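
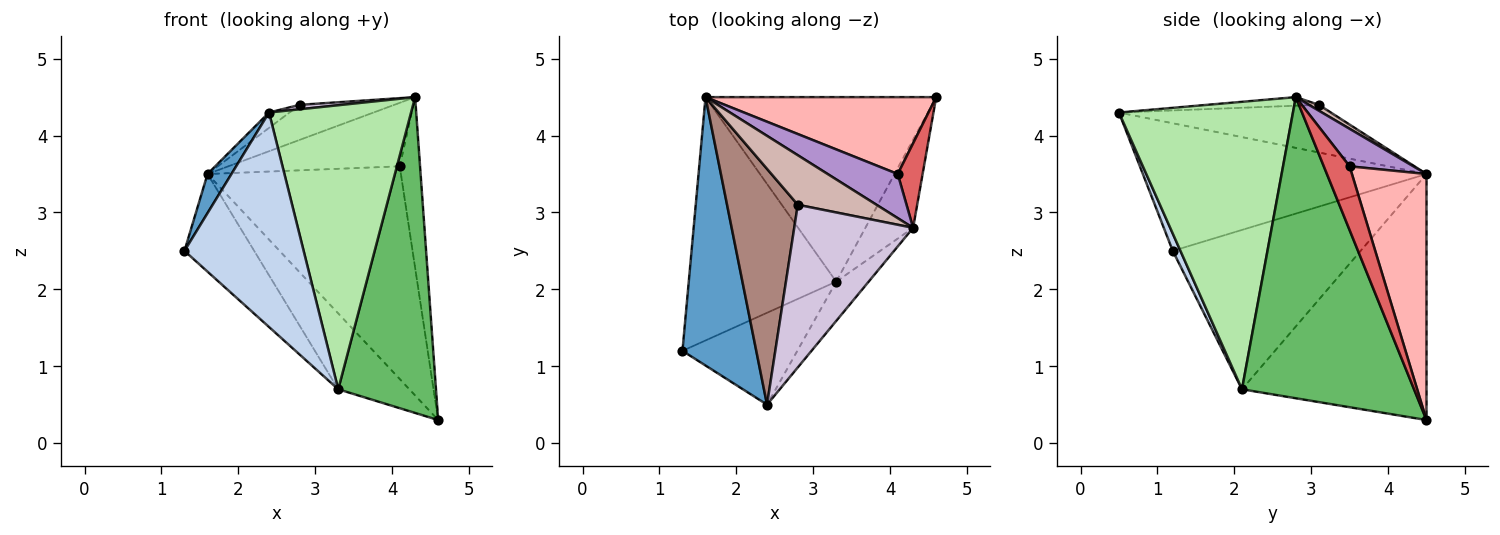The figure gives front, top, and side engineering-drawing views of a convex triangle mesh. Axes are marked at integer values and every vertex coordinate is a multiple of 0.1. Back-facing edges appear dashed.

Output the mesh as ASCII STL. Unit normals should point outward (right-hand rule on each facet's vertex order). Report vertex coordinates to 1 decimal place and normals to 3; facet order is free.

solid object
 facet normal -0.863 -0.073 0.499
  outer loop
   vertex 1.6 4.5 3.5
   vertex 1.3 1.2 2.5
   vertex 2.4 0.5 4.3
  endloop
 endfacet
 facet normal 0.059 -0.918 -0.393
  outer loop
   vertex 3.3 2.1 0.7
   vertex 2.4 0.5 4.3
   vertex 1.3 1.2 2.5
  endloop
 endfacet
 facet normal -0.708 0.263 -0.655
  outer loop
   vertex 3.3 2.1 0.7
   vertex 1.3 1.2 2.5
   vertex 1.6 4.5 3.5
  endloop
 endfacet
 facet normal -0.702 0.271 -0.658
  outer loop
   vertex 3.3 2.1 0.7
   vertex 1.6 4.5 3.5
   vertex 4.6 4.5 0.3
  endloop
 endfacet
 facet normal 0.861 -0.489 -0.137
  outer loop
   vertex 3.3 2.1 0.7
   vertex 4.6 4.5 0.3
   vertex 4.3 2.8 4.5
  endloop
 endfacet
 facet normal 0.772 -0.630 -0.087
  outer loop
   vertex 3.3 2.1 0.7
   vertex 4.3 2.8 4.5
   vertex 2.4 0.5 4.3
  endloop
 endfacet
 facet normal 0.751 0.591 0.293
  outer loop
   vertex 4.1 3.5 3.6
   vertex 4.3 2.8 4.5
   vertex 4.6 4.5 0.3
  endloop
 endfacet
 facet normal 0.341 0.884 0.320
  outer loop
   vertex 4.1 3.5 3.6
   vertex 4.6 4.5 0.3
   vertex 1.6 4.5 3.5
  endloop
 endfacet
 facet normal 0.292 0.785 0.546
  outer loop
   vertex 4.1 3.5 3.6
   vertex 1.6 4.5 3.5
   vertex 4.3 2.8 4.5
  endloop
 endfacet
 facet normal -0.072 -0.027 0.997
  outer loop
   vertex 2.8 3.1 4.4
   vertex 2.4 0.5 4.3
   vertex 4.3 2.8 4.5
  endloop
 endfacet
 facet normal -0.558 0.054 0.828
  outer loop
   vertex 2.8 3.1 4.4
   vertex 1.6 4.5 3.5
   vertex 2.4 0.5 4.3
  endloop
 endfacet
 facet normal 0.061 0.576 0.815
  outer loop
   vertex 2.8 3.1 4.4
   vertex 4.3 2.8 4.5
   vertex 1.6 4.5 3.5
  endloop
 endfacet
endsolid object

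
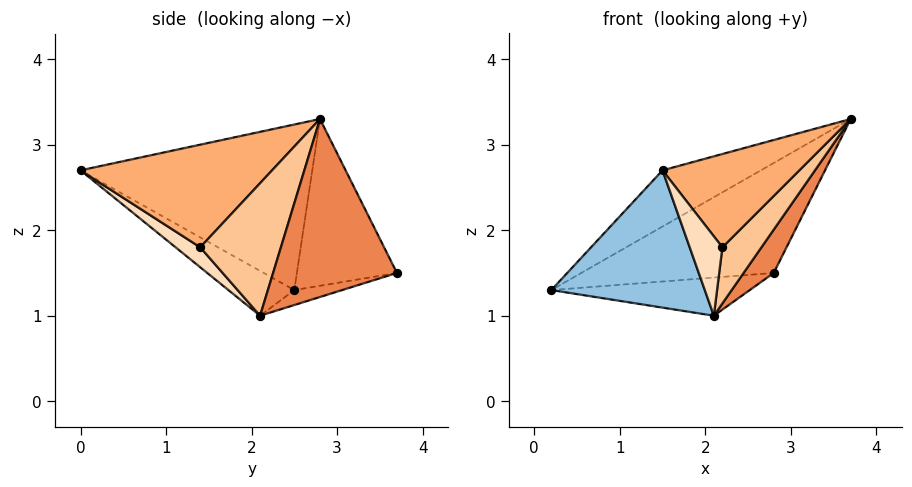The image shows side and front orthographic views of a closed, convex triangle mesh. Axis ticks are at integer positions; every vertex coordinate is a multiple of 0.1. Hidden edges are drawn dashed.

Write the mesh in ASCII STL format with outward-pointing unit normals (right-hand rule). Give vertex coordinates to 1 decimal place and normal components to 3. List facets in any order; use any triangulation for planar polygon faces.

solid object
 facet normal -0.499 0.212 0.841
  outer loop
   vertex 1.5 0.0 2.7
   vertex 3.7 2.8 3.3
   vertex 0.2 2.5 1.3
  endloop
 endfacet
 facet normal -0.244 -0.567 -0.787
  outer loop
   vertex 2.1 2.1 1.0
   vertex 1.5 0.0 2.7
   vertex 0.2 2.5 1.3
  endloop
 endfacet
 facet normal -0.383 0.736 0.559
  outer loop
   vertex 2.8 3.7 1.5
   vertex 0.2 2.5 1.3
   vertex 3.7 2.8 3.3
  endloop
 endfacet
 facet normal -0.079 0.329 -0.941
  outer loop
   vertex 2.8 3.7 1.5
   vertex 2.1 2.1 1.0
   vertex 0.2 2.5 1.3
  endloop
 endfacet
 facet normal 0.832 -0.202 -0.517
  outer loop
   vertex 2.8 3.7 1.5
   vertex 3.7 2.8 3.3
   vertex 2.1 2.1 1.0
  endloop
 endfacet
 facet normal 0.785 -0.561 -0.262
  outer loop
   vertex 2.2 1.4 1.8
   vertex 3.7 2.8 3.3
   vertex 1.5 0.0 2.7
  endloop
 endfacet
 facet normal 0.807 -0.391 -0.443
  outer loop
   vertex 2.2 1.4 1.8
   vertex 2.1 2.1 1.0
   vertex 3.7 2.8 3.3
  endloop
 endfacet
 facet normal 0.476 -0.631 -0.612
  outer loop
   vertex 2.2 1.4 1.8
   vertex 1.5 0.0 2.7
   vertex 2.1 2.1 1.0
  endloop
 endfacet
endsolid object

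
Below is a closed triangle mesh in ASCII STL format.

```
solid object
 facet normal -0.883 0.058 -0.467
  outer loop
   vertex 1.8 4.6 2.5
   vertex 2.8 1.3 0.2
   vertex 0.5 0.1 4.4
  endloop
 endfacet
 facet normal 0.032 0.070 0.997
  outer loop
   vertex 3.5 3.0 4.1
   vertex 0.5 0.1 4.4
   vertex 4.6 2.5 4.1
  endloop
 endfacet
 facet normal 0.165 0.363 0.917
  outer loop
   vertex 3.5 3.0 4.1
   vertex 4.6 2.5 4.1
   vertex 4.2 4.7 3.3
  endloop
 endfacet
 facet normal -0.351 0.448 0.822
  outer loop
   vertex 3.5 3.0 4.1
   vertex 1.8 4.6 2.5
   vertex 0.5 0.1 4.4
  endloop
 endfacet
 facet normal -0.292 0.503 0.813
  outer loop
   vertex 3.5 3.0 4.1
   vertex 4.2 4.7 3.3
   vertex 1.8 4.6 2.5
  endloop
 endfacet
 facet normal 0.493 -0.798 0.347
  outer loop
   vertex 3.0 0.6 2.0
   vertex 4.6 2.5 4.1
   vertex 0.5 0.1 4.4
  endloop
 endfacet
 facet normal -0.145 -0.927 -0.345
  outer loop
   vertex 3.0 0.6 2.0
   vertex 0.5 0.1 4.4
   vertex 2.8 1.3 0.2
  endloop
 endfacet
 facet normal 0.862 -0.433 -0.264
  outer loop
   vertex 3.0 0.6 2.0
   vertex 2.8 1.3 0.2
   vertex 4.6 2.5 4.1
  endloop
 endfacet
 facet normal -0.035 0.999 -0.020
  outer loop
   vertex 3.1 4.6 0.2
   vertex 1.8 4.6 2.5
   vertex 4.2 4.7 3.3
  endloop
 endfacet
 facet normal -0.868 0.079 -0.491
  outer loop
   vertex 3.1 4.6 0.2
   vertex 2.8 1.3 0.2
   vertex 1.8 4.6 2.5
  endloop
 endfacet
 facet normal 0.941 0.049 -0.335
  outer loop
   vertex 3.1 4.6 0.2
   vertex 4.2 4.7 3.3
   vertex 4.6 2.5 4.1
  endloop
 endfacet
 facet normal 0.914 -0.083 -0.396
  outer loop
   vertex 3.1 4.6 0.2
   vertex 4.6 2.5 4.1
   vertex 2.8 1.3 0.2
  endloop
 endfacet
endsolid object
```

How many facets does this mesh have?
12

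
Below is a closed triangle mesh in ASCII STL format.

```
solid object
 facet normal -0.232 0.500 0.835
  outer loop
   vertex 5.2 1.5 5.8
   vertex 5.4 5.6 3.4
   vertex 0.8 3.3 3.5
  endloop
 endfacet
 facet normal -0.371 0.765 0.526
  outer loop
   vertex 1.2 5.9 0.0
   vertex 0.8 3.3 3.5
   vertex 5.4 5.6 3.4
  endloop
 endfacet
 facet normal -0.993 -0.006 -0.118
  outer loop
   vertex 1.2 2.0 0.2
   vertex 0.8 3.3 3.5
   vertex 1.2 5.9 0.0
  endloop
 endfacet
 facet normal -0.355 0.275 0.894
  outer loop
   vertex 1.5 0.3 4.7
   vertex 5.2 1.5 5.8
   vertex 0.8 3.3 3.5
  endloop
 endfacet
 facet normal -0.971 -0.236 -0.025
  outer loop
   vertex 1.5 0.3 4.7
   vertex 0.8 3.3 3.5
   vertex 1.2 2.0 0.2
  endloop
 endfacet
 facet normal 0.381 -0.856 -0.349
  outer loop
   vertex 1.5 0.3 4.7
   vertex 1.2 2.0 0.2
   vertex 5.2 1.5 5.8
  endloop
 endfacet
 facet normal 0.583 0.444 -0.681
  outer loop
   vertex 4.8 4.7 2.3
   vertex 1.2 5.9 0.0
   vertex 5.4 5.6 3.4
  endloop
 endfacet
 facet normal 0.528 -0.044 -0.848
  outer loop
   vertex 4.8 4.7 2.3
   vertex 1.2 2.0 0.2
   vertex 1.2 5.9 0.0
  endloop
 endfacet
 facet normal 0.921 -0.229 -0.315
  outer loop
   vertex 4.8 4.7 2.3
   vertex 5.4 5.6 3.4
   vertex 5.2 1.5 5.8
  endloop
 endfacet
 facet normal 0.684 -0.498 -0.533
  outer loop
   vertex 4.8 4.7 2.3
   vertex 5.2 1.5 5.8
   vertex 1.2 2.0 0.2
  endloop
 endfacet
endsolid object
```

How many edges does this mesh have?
15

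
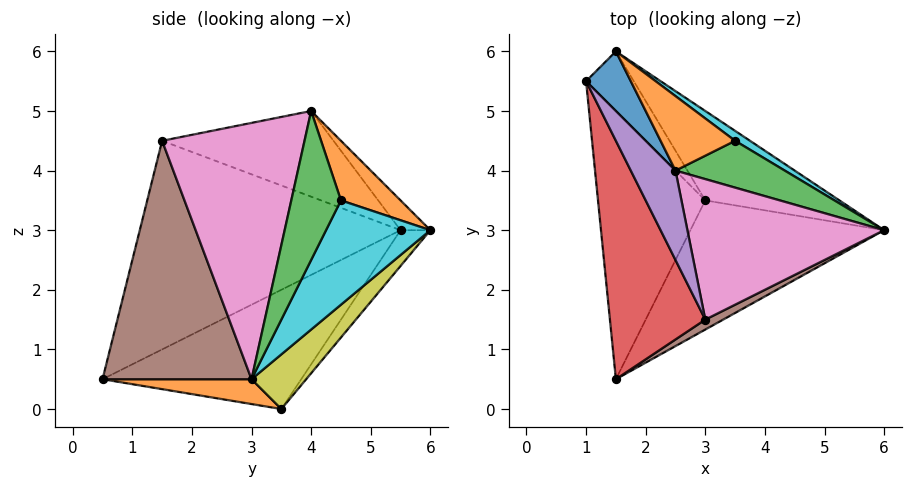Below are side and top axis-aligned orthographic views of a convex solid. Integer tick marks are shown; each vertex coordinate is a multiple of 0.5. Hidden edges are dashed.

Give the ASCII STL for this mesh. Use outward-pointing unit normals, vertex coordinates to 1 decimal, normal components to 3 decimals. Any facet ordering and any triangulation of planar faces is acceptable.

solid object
 facet normal -0.719 0.252 -0.647
  outer loop
   vertex 3.0 3.5 0.0
   vertex 1.5 0.5 0.5
   vertex 1.0 5.5 3.0
  endloop
 endfacet
 facet normal 0.124 -0.223 -0.967
  outer loop
   vertex 3.0 3.5 0.0
   vertex 6.0 3.0 0.5
   vertex 1.5 0.5 0.5
  endloop
 endfacet
 facet normal 0.796 0.159 0.584
  outer loop
   vertex 3.5 4.5 3.5
   vertex 2.5 4.0 5.0
   vertex 6.0 3.0 0.5
  endloop
 endfacet
 facet normal -0.871 -0.286 0.398
  outer loop
   vertex 3.0 1.5 4.5
   vertex 1.0 5.5 3.0
   vertex 1.5 0.5 0.5
  endloop
 endfacet
 facet normal -0.856 -0.261 0.447
  outer loop
   vertex 3.0 1.5 4.5
   vertex 2.5 4.0 5.0
   vertex 1.0 5.5 3.0
  endloop
 endfacet
 facet normal 0.485 -0.874 0.036
  outer loop
   vertex 3.0 1.5 4.5
   vertex 1.5 0.5 0.5
   vertex 6.0 3.0 0.5
  endloop
 endfacet
 facet normal 0.793 0.037 0.608
  outer loop
   vertex 3.0 1.5 4.5
   vertex 6.0 3.0 0.5
   vertex 2.5 4.0 5.0
  endloop
 endfacet
 facet normal -0.514 0.514 -0.686
  outer loop
   vertex 1.5 6.0 3.0
   vertex 3.0 3.5 0.0
   vertex 1.0 5.5 3.0
  endloop
 endfacet
 facet normal 0.226 0.801 -0.554
  outer loop
   vertex 1.5 6.0 3.0
   vertex 6.0 3.0 0.5
   vertex 3.0 3.5 0.0
  endloop
 endfacet
 facet normal 0.584 0.807 0.083
  outer loop
   vertex 1.5 6.0 3.0
   vertex 3.5 4.5 3.5
   vertex 6.0 3.0 0.5
  endloop
 endfacet
 facet normal -0.485 0.485 0.728
  outer loop
   vertex 1.5 6.0 3.0
   vertex 1.0 5.5 3.0
   vertex 2.5 4.0 5.0
  endloop
 endfacet
 facet normal 0.422 0.738 0.527
  outer loop
   vertex 1.5 6.0 3.0
   vertex 2.5 4.0 5.0
   vertex 3.5 4.5 3.5
  endloop
 endfacet
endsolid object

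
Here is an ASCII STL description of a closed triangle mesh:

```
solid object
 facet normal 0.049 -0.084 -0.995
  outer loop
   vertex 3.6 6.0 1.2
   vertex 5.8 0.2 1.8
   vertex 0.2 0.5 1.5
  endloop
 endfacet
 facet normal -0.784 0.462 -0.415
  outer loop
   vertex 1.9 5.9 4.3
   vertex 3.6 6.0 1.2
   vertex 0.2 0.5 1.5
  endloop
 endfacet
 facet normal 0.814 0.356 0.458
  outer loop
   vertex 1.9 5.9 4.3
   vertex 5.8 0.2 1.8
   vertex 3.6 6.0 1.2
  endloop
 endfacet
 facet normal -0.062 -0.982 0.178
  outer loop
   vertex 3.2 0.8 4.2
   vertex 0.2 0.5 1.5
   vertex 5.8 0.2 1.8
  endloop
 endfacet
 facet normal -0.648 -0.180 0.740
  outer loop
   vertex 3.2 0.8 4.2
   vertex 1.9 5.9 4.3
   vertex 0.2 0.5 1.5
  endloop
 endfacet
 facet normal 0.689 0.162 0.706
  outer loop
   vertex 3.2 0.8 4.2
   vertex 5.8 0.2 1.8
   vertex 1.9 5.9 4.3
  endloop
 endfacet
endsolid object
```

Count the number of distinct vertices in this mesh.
5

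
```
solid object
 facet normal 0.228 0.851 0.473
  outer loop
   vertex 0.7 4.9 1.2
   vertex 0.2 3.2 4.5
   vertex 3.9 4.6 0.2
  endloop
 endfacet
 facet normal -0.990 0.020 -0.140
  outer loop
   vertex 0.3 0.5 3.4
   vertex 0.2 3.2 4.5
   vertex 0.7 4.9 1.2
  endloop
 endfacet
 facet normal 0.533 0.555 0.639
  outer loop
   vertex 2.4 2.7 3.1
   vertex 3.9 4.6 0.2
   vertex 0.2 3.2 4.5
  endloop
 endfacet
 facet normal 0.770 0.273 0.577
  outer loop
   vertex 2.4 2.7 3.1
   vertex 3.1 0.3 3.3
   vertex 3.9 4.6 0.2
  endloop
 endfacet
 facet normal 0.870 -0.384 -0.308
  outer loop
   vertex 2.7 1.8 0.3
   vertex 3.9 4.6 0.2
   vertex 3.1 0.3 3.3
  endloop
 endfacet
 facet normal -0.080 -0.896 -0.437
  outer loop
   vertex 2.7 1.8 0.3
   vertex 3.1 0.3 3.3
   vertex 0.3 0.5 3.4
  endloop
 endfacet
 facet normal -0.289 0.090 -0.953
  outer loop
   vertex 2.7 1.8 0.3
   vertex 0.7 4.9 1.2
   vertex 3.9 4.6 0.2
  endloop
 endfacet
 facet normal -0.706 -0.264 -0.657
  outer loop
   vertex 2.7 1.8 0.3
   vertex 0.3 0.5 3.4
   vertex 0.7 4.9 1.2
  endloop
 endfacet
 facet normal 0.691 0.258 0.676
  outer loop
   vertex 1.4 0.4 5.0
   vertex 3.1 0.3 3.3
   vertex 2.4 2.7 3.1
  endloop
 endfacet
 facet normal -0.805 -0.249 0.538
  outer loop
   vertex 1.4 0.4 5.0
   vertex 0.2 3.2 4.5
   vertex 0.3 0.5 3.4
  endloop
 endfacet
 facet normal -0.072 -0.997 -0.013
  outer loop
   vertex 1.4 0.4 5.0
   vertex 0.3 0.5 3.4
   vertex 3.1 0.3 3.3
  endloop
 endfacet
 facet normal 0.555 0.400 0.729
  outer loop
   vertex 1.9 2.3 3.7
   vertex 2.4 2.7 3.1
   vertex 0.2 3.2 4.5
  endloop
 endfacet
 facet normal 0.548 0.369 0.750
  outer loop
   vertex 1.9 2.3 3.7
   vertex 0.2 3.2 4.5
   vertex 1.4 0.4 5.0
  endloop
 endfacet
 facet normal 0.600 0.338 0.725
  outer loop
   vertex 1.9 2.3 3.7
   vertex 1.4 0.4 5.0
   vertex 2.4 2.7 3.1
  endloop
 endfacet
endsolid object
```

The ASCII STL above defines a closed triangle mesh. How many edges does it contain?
21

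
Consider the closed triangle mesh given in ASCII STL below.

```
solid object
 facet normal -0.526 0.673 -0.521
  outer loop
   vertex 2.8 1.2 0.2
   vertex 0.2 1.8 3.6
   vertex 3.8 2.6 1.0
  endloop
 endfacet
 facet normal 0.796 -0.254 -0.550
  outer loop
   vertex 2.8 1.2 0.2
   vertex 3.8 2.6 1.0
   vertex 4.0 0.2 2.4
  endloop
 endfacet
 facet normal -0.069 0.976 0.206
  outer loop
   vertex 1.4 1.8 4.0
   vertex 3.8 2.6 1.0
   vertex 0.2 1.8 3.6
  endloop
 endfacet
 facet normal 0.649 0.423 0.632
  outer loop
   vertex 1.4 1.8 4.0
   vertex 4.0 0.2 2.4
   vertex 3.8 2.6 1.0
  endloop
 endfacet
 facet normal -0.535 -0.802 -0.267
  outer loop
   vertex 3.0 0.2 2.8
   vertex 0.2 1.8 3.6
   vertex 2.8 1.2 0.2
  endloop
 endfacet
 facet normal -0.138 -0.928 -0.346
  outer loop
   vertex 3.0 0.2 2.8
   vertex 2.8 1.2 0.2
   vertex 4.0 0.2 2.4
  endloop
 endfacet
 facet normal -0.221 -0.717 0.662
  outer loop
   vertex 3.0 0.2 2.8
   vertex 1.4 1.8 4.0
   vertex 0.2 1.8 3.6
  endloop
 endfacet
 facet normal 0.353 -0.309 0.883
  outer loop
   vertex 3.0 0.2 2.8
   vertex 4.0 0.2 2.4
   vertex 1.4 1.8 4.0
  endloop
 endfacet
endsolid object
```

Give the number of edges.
12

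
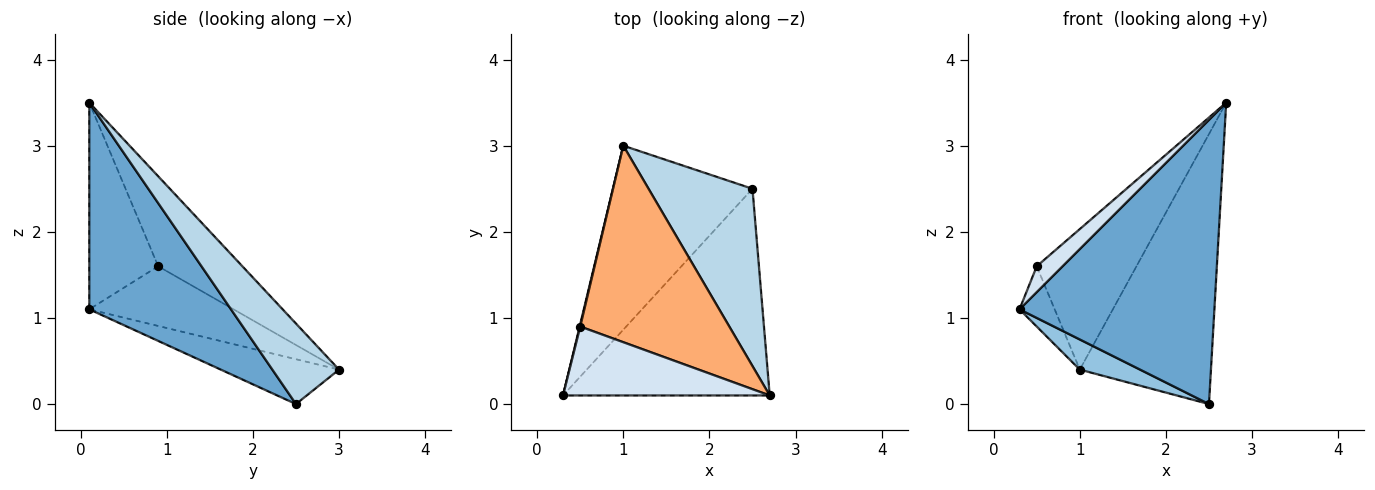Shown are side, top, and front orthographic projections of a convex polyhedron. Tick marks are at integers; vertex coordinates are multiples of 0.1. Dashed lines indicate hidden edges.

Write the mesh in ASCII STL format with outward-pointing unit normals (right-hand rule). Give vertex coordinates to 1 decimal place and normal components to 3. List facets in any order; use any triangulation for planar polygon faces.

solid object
 facet normal 0.507 -0.697 -0.507
  outer loop
   vertex 2.5 2.5 0.0
   vertex 2.7 0.1 3.5
   vertex 0.3 0.1 1.1
  endloop
 endfacet
 facet normal -0.302 -0.154 -0.941
  outer loop
   vertex 2.5 2.5 0.0
   vertex 0.3 0.1 1.1
   vertex 1.0 3.0 0.4
  endloop
 endfacet
 facet normal 0.391 0.769 0.505
  outer loop
   vertex 2.5 2.5 0.0
   vertex 1.0 3.0 0.4
   vertex 2.7 0.1 3.5
  endloop
 endfacet
 facet normal -0.683 -0.256 0.683
  outer loop
   vertex 0.5 0.9 1.6
   vertex 0.3 0.1 1.1
   vertex 2.7 0.1 3.5
  endloop
 endfacet
 facet normal -0.972 0.237 0.010
  outer loop
   vertex 0.5 0.9 1.6
   vertex 1.0 3.0 0.4
   vertex 0.3 0.1 1.1
  endloop
 endfacet
 facet normal -0.441 0.522 0.730
  outer loop
   vertex 0.5 0.9 1.6
   vertex 2.7 0.1 3.5
   vertex 1.0 3.0 0.4
  endloop
 endfacet
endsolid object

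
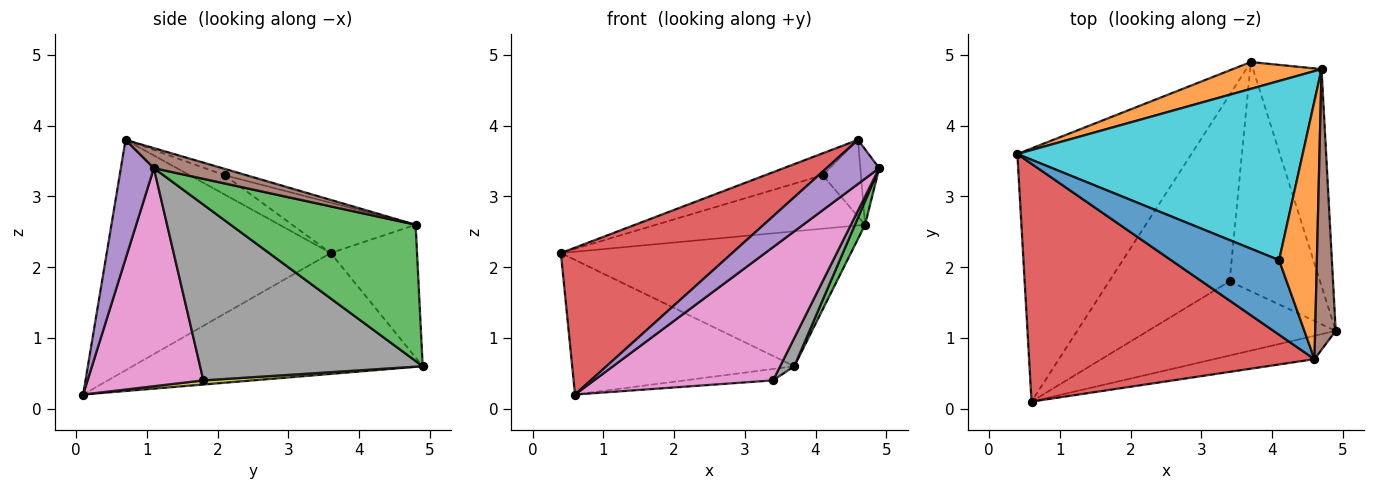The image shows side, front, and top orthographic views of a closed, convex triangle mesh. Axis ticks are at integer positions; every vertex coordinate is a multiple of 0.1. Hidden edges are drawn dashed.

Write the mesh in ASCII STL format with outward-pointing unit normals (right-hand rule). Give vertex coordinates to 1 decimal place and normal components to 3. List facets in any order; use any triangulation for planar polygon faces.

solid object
 facet normal -0.523 0.400 -0.753
  outer loop
   vertex 3.7 4.9 0.6
   vertex 0.6 0.1 0.2
   vertex 0.4 3.6 2.2
  endloop
 endfacet
 facet normal -0.280 0.942 0.187
  outer loop
   vertex 4.7 4.8 2.6
   vertex 3.7 4.9 0.6
   vertex 0.4 3.6 2.2
  endloop
 endfacet
 facet normal 0.892 -0.049 -0.449
  outer loop
   vertex 4.7 4.8 2.6
   vertex 4.9 1.1 3.4
   vertex 3.7 4.9 0.6
  endloop
 endfacet
 facet normal -0.566 -0.433 0.701
  outer loop
   vertex 4.6 0.7 3.8
   vertex 0.4 3.6 2.2
   vertex 0.6 0.1 0.2
  endloop
 endfacet
 facet normal 0.485 -0.773 -0.410
  outer loop
   vertex 4.6 0.7 3.8
   vertex 0.6 0.1 0.2
   vertex 4.9 1.1 3.4
  endloop
 endfacet
 facet normal 0.685 0.189 0.703
  outer loop
   vertex 4.6 0.7 3.8
   vertex 4.9 1.1 3.4
   vertex 4.7 4.8 2.6
  endloop
 endfacet
 facet normal 0.492 -0.761 -0.424
  outer loop
   vertex 3.4 1.8 0.4
   vertex 4.9 1.1 3.4
   vertex 0.6 0.1 0.2
  endloop
 endfacet
 facet normal 0.888 -0.056 -0.457
  outer loop
   vertex 3.4 1.8 0.4
   vertex 3.7 4.9 0.6
   vertex 4.9 1.1 3.4
  endloop
 endfacet
 facet normal 0.034 0.061 -0.998
  outer loop
   vertex 3.4 1.8 0.4
   vertex 0.6 0.1 0.2
   vertex 3.7 4.9 0.6
  endloop
 endfacet
 facet normal -0.167 0.282 0.945
  outer loop
   vertex 4.1 2.1 3.3
   vertex 4.7 4.8 2.6
   vertex 0.4 3.6 2.2
  endloop
 endfacet
 facet normal -0.169 0.278 0.946
  outer loop
   vertex 4.1 2.1 3.3
   vertex 0.4 3.6 2.2
   vertex 4.6 0.7 3.8
  endloop
 endfacet
 facet normal -0.160 0.281 0.946
  outer loop
   vertex 4.1 2.1 3.3
   vertex 4.6 0.7 3.8
   vertex 4.7 4.8 2.6
  endloop
 endfacet
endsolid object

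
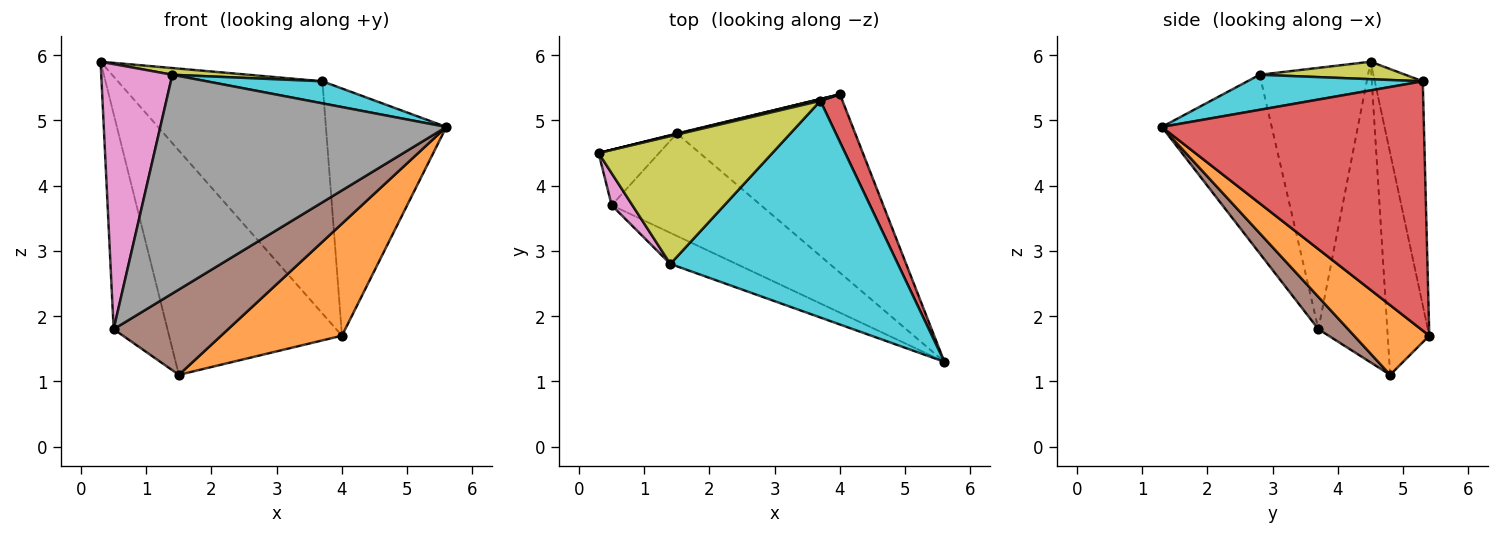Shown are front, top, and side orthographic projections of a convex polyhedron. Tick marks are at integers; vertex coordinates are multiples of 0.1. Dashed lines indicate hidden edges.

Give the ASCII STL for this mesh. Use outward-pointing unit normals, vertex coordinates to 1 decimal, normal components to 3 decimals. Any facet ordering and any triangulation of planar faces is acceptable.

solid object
 facet normal -0.234 0.972 0.002
  outer loop
   vertex 1.5 4.8 1.1
   vertex 0.3 4.5 5.9
   vertex 4.0 5.4 1.7
  endloop
 endfacet
 facet normal 0.314 -0.505 -0.804
  outer loop
   vertex 1.5 4.8 1.1
   vertex 4.0 5.4 1.7
   vertex 5.6 1.3 4.9
  endloop
 endfacet
 facet normal -0.228 0.974 0.007
  outer loop
   vertex 3.7 5.3 5.6
   vertex 4.0 5.4 1.7
   vertex 0.3 4.5 5.9
  endloop
 endfacet
 facet normal 0.906 0.416 0.080
  outer loop
   vertex 3.7 5.3 5.6
   vertex 5.6 1.3 4.9
   vertex 4.0 5.4 1.7
  endloop
 endfacet
 facet normal -0.778 0.608 -0.157
  outer loop
   vertex 0.5 3.7 1.8
   vertex 0.3 4.5 5.9
   vertex 1.5 4.8 1.1
  endloop
 endfacet
 facet normal 0.164 -0.631 -0.758
  outer loop
   vertex 0.5 3.7 1.8
   vertex 1.5 4.8 1.1
   vertex 5.6 1.3 4.9
  endloop
 endfacet
 facet normal -0.834 -0.548 0.066
  outer loop
   vertex 1.4 2.8 5.7
   vertex 0.3 4.5 5.9
   vertex 0.5 3.7 1.8
  endloop
 endfacet
 facet normal -0.356 -0.925 -0.131
  outer loop
   vertex 1.4 2.8 5.7
   vertex 0.5 3.7 1.8
   vertex 5.6 1.3 4.9
  endloop
 endfacet
 facet normal 0.100 -0.052 0.994
  outer loop
   vertex 1.4 2.8 5.7
   vertex 3.7 5.3 5.6
   vertex 0.3 4.5 5.9
  endloop
 endfacet
 facet normal 0.152 -0.100 0.983
  outer loop
   vertex 1.4 2.8 5.7
   vertex 5.6 1.3 4.9
   vertex 3.7 5.3 5.6
  endloop
 endfacet
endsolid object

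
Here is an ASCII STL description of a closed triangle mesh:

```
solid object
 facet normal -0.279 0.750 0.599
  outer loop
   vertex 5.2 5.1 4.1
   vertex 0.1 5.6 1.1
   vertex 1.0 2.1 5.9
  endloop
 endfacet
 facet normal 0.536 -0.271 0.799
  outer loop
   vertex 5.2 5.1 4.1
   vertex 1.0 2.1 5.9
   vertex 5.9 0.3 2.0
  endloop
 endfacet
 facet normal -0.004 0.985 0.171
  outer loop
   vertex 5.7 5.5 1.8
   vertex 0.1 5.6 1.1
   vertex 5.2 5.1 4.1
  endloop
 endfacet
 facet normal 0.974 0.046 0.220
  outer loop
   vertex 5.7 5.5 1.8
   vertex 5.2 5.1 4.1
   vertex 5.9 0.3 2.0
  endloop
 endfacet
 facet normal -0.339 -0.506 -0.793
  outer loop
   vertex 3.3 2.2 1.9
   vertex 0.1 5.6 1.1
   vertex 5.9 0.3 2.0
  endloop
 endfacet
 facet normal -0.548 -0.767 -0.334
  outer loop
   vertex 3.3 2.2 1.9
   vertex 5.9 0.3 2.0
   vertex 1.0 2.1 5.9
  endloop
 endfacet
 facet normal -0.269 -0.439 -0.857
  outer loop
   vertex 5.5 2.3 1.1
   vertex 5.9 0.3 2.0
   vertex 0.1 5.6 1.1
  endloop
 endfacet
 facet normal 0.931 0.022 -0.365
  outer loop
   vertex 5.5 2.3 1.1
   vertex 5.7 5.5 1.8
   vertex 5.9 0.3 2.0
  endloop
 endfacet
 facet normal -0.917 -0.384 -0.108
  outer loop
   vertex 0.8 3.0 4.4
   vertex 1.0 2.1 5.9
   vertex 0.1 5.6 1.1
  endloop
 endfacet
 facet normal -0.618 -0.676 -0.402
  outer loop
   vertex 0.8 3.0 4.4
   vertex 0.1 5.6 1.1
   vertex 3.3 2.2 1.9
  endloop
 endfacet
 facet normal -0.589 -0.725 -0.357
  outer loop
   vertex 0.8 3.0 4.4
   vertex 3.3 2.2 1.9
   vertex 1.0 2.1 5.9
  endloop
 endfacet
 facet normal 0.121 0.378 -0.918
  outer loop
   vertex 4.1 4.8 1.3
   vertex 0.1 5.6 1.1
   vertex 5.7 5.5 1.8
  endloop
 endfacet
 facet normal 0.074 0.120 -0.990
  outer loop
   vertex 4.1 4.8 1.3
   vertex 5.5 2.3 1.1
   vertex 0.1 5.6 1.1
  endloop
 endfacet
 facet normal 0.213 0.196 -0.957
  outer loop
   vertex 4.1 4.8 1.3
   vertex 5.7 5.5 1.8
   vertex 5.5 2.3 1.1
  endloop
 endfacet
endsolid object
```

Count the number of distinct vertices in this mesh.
9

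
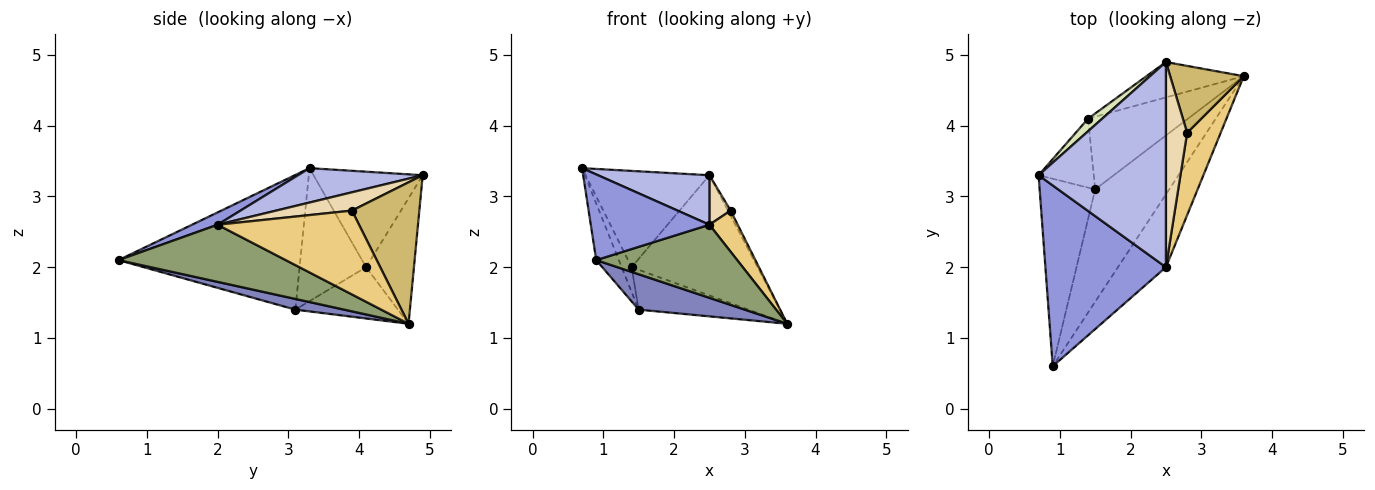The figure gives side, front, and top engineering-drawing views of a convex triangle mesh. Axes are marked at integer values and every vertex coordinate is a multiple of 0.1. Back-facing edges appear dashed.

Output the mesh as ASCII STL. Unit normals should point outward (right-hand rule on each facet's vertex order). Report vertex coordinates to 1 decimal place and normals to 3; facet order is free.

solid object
 facet normal -0.918 0.114 -0.379
  outer loop
   vertex 1.5 3.1 1.4
   vertex 0.9 0.6 2.1
   vertex 0.7 3.3 3.4
  endloop
 endfacet
 facet normal 0.137 -0.297 -0.945
  outer loop
   vertex 1.5 3.1 1.4
   vertex 3.6 4.7 1.2
   vertex 0.9 0.6 2.1
  endloop
 endfacet
 facet normal 0.092 -0.426 0.900
  outer loop
   vertex 2.5 2.0 2.6
   vertex 0.7 3.3 3.4
   vertex 0.9 0.6 2.1
  endloop
 endfacet
 facet normal 0.254 -0.227 0.940
  outer loop
   vertex 2.5 2.0 2.6
   vertex 2.5 4.9 3.3
   vertex 0.7 3.3 3.4
  endloop
 endfacet
 facet normal 0.643 -0.542 -0.540
  outer loop
   vertex 2.5 2.0 2.6
   vertex 0.9 0.6 2.1
   vertex 3.6 4.7 1.2
  endloop
 endfacet
 facet normal -0.342 0.901 -0.265
  outer loop
   vertex 1.4 4.1 2.0
   vertex 2.5 4.9 3.3
   vertex 3.6 4.7 1.2
  endloop
 endfacet
 facet normal -0.410 0.439 -0.799
  outer loop
   vertex 1.4 4.1 2.0
   vertex 3.6 4.7 1.2
   vertex 1.5 3.1 1.4
  endloop
 endfacet
 facet normal -0.658 0.747 0.098
  outer loop
   vertex 1.4 4.1 2.0
   vertex 0.7 3.3 3.4
   vertex 2.5 4.9 3.3
  endloop
 endfacet
 facet normal -0.915 0.136 -0.380
  outer loop
   vertex 1.4 4.1 2.0
   vertex 1.5 3.1 1.4
   vertex 0.7 3.3 3.4
  endloop
 endfacet
 facet normal 0.887 0.035 0.461
  outer loop
   vertex 2.8 3.9 2.8
   vertex 3.6 4.7 1.2
   vertex 2.5 4.9 3.3
  endloop
 endfacet
 facet normal 0.913 -0.183 0.365
  outer loop
   vertex 2.8 3.9 2.8
   vertex 2.5 2.0 2.6
   vertex 3.6 4.7 1.2
  endloop
 endfacet
 facet normal 0.642 -0.180 0.745
  outer loop
   vertex 2.8 3.9 2.8
   vertex 2.5 4.9 3.3
   vertex 2.5 2.0 2.6
  endloop
 endfacet
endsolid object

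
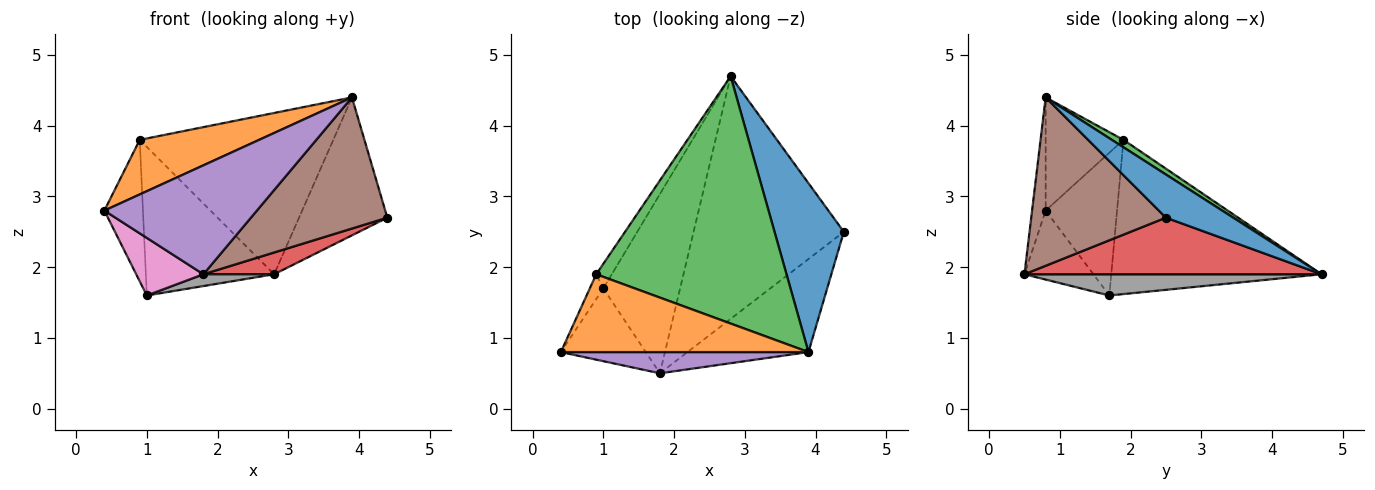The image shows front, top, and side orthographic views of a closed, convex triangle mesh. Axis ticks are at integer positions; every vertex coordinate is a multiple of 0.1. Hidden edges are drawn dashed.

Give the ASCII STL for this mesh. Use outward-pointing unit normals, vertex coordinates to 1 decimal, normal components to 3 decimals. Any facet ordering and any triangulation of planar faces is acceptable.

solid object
 facet normal 0.435 0.570 0.698
  outer loop
   vertex 3.9 0.8 4.4
   vertex 4.4 2.5 2.7
   vertex 2.8 4.7 1.9
  endloop
 endfacet
 facet normal -0.351 -0.538 0.767
  outer loop
   vertex 0.9 1.9 3.8
   vertex 0.4 0.8 2.8
   vertex 3.9 0.8 4.4
  endloop
 endfacet
 facet normal 0.033 0.546 0.837
  outer loop
   vertex 0.9 1.9 3.8
   vertex 3.9 0.8 4.4
   vertex 2.8 4.7 1.9
  endloop
 endfacet
 facet normal 0.351 -0.084 -0.933
  outer loop
   vertex 1.8 0.5 1.9
   vertex 2.8 4.7 1.9
   vertex 4.4 2.5 2.7
  endloop
 endfacet
 facet normal -0.087 -0.978 0.190
  outer loop
   vertex 1.8 0.5 1.9
   vertex 3.9 0.8 4.4
   vertex 0.4 0.8 2.8
  endloop
 endfacet
 facet normal 0.627 -0.635 -0.451
  outer loop
   vertex 1.8 0.5 1.9
   vertex 4.4 2.5 2.7
   vertex 3.9 0.8 4.4
  endloop
 endfacet
 facet normal -0.537 -0.524 -0.661
  outer loop
   vertex 1.0 1.7 1.6
   vertex 1.8 0.5 1.9
   vertex 0.4 0.8 2.8
  endloop
 endfacet
 facet normal 0.266 -0.063 -0.962
  outer loop
   vertex 1.0 1.7 1.6
   vertex 2.8 4.7 1.9
   vertex 1.8 0.5 1.9
  endloop
 endfacet
 facet normal -0.877 0.474 -0.083
  outer loop
   vertex 1.0 1.7 1.6
   vertex 0.4 0.8 2.8
   vertex 0.9 1.9 3.8
  endloop
 endfacet
 facet normal -0.851 0.519 -0.086
  outer loop
   vertex 1.0 1.7 1.6
   vertex 0.9 1.9 3.8
   vertex 2.8 4.7 1.9
  endloop
 endfacet
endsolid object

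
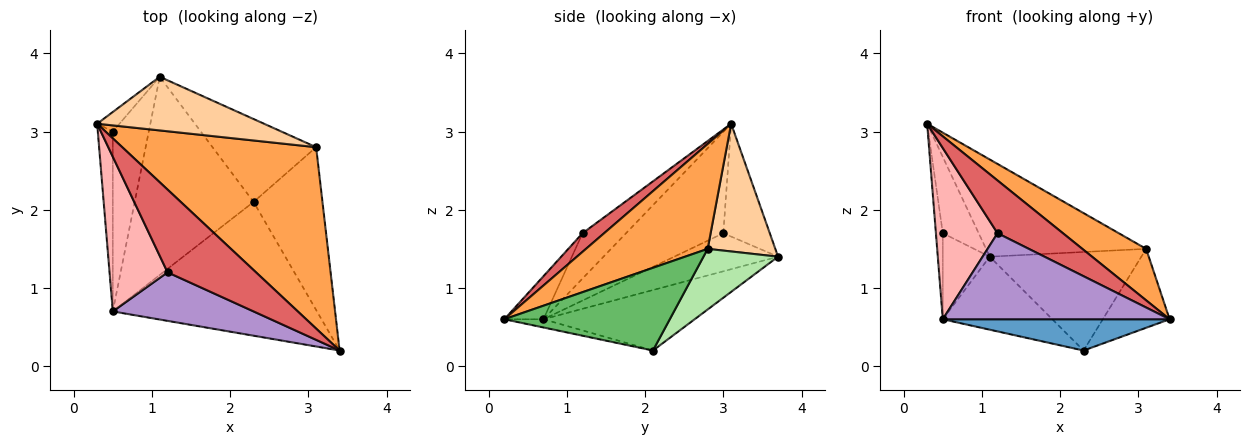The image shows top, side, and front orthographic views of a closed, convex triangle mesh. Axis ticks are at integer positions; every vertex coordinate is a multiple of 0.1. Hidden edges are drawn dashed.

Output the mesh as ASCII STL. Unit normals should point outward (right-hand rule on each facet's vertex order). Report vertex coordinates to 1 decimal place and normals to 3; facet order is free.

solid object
 facet normal -0.039 -0.228 -0.973
  outer loop
   vertex 0.5 0.7 0.6
   vertex 2.3 2.1 0.2
   vertex 3.4 0.2 0.6
  endloop
 endfacet
 facet normal -0.431 0.312 -0.847
  outer loop
   vertex 0.5 0.7 0.6
   vertex 1.1 3.7 1.4
   vertex 2.3 2.1 0.2
  endloop
 endfacet
 facet normal 0.462 -0.242 0.853
  outer loop
   vertex 3.1 2.8 1.5
   vertex 0.3 3.1 3.1
   vertex 3.4 0.2 0.6
  endloop
 endfacet
 facet normal 0.347 0.821 0.453
  outer loop
   vertex 3.1 2.8 1.5
   vertex 1.1 3.7 1.4
   vertex 0.3 3.1 3.1
  endloop
 endfacet
 facet normal 0.734 0.296 -0.611
  outer loop
   vertex 3.1 2.8 1.5
   vertex 3.4 0.2 0.6
   vertex 2.3 2.1 0.2
  endloop
 endfacet
 facet normal 0.352 0.716 -0.602
  outer loop
   vertex 3.1 2.8 1.5
   vertex 2.3 2.1 0.2
   vertex 1.1 3.7 1.4
  endloop
 endfacet
 facet normal 0.175 -0.529 0.830
  outer loop
   vertex 1.2 1.2 1.7
   vertex 3.4 0.2 0.6
   vertex 0.3 3.1 3.1
  endloop
 endfacet
 facet normal -0.464 -0.657 0.594
  outer loop
   vertex 1.2 1.2 1.7
   vertex 0.3 3.1 3.1
   vertex 0.5 0.7 0.6
  endloop
 endfacet
 facet normal -0.148 -0.861 0.486
  outer loop
   vertex 1.2 1.2 1.7
   vertex 0.5 0.7 0.6
   vertex 3.4 0.2 0.6
  endloop
 endfacet
 facet normal -0.782 0.604 -0.155
  outer loop
   vertex 0.5 3.0 1.7
   vertex 0.3 3.1 3.1
   vertex 1.1 3.7 1.4
  endloop
 endfacet
 facet normal -0.987 0.070 -0.146
  outer loop
   vertex 0.5 3.0 1.7
   vertex 0.5 0.7 0.6
   vertex 0.3 3.1 3.1
  endloop
 endfacet
 facet normal -0.690 0.312 -0.653
  outer loop
   vertex 0.5 3.0 1.7
   vertex 1.1 3.7 1.4
   vertex 0.5 0.7 0.6
  endloop
 endfacet
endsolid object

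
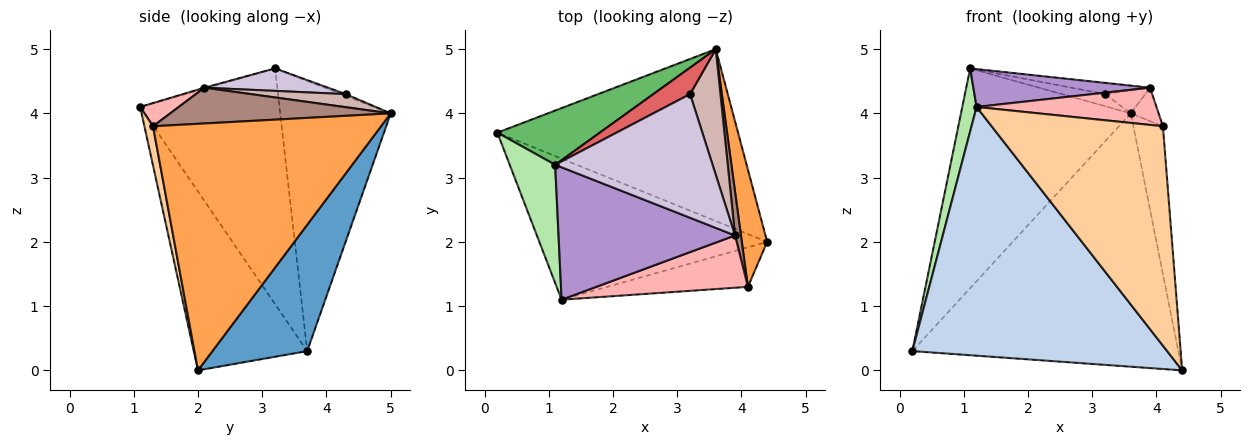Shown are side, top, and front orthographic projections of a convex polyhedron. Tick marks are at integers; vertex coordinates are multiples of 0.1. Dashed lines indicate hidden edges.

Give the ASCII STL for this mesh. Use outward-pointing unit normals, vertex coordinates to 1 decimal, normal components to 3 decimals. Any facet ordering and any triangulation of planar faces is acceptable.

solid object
 facet normal 0.283 0.794 -0.539
  outer loop
   vertex 3.6 5.0 4.0
   vertex 4.4 2.0 0.0
   vertex 0.2 3.7 0.3
  endloop
 endfacet
 facet normal -0.361 -0.811 -0.460
  outer loop
   vertex 1.2 1.1 4.1
   vertex 0.2 3.7 0.3
   vertex 4.4 2.0 0.0
  endloop
 endfacet
 facet normal 0.987 0.128 0.101
  outer loop
   vertex 4.1 1.3 3.8
   vertex 4.4 2.0 0.0
   vertex 3.6 5.0 4.0
  endloop
 endfacet
 facet normal 0.049 -0.983 -0.177
  outer loop
   vertex 4.1 1.3 3.8
   vertex 1.2 1.1 4.1
   vertex 4.4 2.0 0.0
  endloop
 endfacet
 facet normal -0.534 0.821 0.203
  outer loop
   vertex 1.1 3.2 4.7
   vertex 3.6 5.0 4.0
   vertex 0.2 3.7 0.3
  endloop
 endfacet
 facet normal -0.977 -0.100 0.188
  outer loop
   vertex 1.1 3.2 4.7
   vertex 0.2 3.7 0.3
   vertex 1.2 1.1 4.1
  endloop
 endfacet
 facet normal -0.044 0.415 0.909
  outer loop
   vertex 3.2 4.3 4.3
   vertex 3.6 5.0 4.0
   vertex 1.1 3.2 4.7
  endloop
 endfacet
 facet normal 0.123 -0.576 0.808
  outer loop
   vertex 3.9 2.1 4.4
   vertex 1.2 1.1 4.1
   vertex 4.1 1.3 3.8
  endloop
 endfacet
 facet normal -0.005 -0.275 0.961
  outer loop
   vertex 3.9 2.1 4.4
   vertex 1.1 3.2 4.7
   vertex 1.2 1.1 4.1
  endloop
 endfacet
 facet normal 0.141 0.090 0.986
  outer loop
   vertex 3.9 2.1 4.4
   vertex 3.2 4.3 4.3
   vertex 1.1 3.2 4.7
  endloop
 endfacet
 facet normal 0.979 0.124 0.162
  outer loop
   vertex 3.9 2.1 4.4
   vertex 4.1 1.3 3.8
   vertex 3.6 5.0 4.0
  endloop
 endfacet
 facet normal 0.390 0.165 0.906
  outer loop
   vertex 3.9 2.1 4.4
   vertex 3.6 5.0 4.0
   vertex 3.2 4.3 4.3
  endloop
 endfacet
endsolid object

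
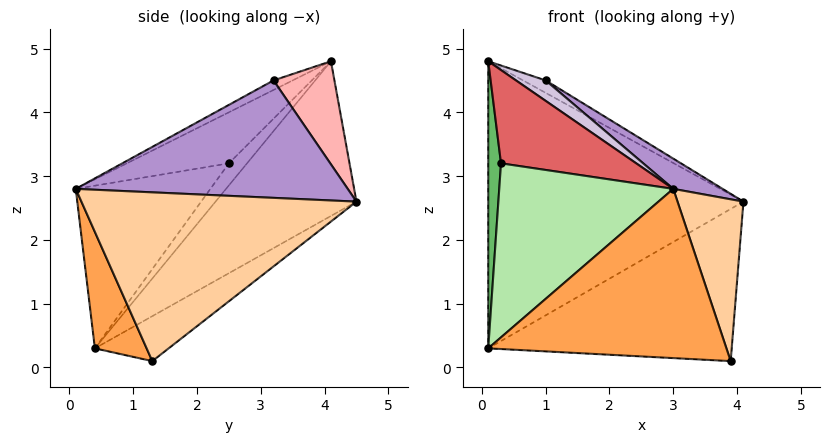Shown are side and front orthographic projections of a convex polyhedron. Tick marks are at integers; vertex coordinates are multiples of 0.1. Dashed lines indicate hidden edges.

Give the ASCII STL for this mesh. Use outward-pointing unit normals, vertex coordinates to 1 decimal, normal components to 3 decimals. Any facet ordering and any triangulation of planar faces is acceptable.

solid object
 facet normal -0.392 0.710 -0.584
  outer loop
   vertex 0.1 4.1 4.8
   vertex 4.1 4.5 2.6
   vertex 0.1 0.4 0.3
  endloop
 endfacet
 facet normal -0.185 0.612 -0.769
  outer loop
   vertex 3.9 1.3 0.1
   vertex 0.1 0.4 0.3
   vertex 4.1 4.5 2.6
  endloop
 endfacet
 facet normal 0.200 -0.918 -0.342
  outer loop
   vertex 3.9 1.3 0.1
   vertex 3.0 0.1 2.8
   vertex 0.1 0.4 0.3
  endloop
 endfacet
 facet normal 0.950 -0.228 0.215
  outer loop
   vertex 3.9 1.3 0.1
   vertex 4.1 4.5 2.6
   vertex 3.0 0.1 2.8
  endloop
 endfacet
 facet normal -0.740 -0.520 0.428
  outer loop
   vertex 0.3 2.5 3.2
   vertex 0.1 4.1 4.8
   vertex 0.1 0.4 0.3
  endloop
 endfacet
 facet normal -0.521 -0.674 0.524
  outer loop
   vertex 0.3 2.5 3.2
   vertex 0.1 0.4 0.3
   vertex 3.0 0.1 2.8
  endloop
 endfacet
 facet normal -0.488 -0.647 0.586
  outer loop
   vertex 0.3 2.5 3.2
   vertex 3.0 0.1 2.8
   vertex 0.1 4.1 4.8
  endloop
 endfacet
 facet normal 0.462 0.171 0.870
  outer loop
   vertex 1.0 3.2 4.5
   vertex 4.1 4.5 2.6
   vertex 0.1 4.1 4.8
  endloop
 endfacet
 facet normal 0.550 -0.100 0.829
  outer loop
   vertex 1.0 3.2 4.5
   vertex 3.0 0.1 2.8
   vertex 4.1 4.5 2.6
  endloop
 endfacet
 facet normal -0.404 -0.626 0.667
  outer loop
   vertex 1.0 3.2 4.5
   vertex 0.1 4.1 4.8
   vertex 3.0 0.1 2.8
  endloop
 endfacet
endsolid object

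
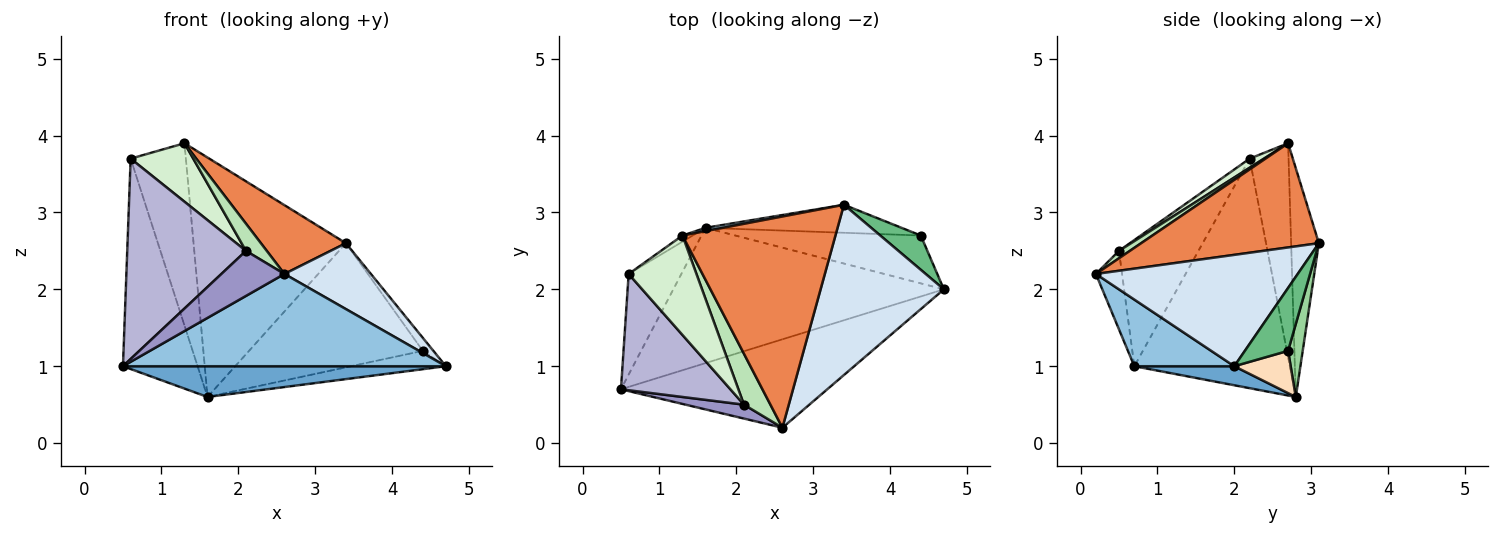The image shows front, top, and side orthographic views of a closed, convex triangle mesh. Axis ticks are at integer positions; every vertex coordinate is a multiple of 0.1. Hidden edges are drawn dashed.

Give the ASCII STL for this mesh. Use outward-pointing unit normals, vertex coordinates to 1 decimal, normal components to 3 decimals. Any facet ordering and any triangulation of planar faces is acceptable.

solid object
 facet normal 0.068 -0.221 -0.973
  outer loop
   vertex 1.6 2.8 0.6
   vertex 4.7 2.0 1.0
   vertex 0.5 0.7 1.0
  endloop
 endfacet
 facet normal 0.218 -0.705 -0.675
  outer loop
   vertex 2.6 0.2 2.2
   vertex 0.5 0.7 1.0
   vertex 4.7 2.0 1.0
  endloop
 endfacet
 facet normal -0.179 0.984 0.014
  outer loop
   vertex 3.4 3.1 2.6
   vertex 1.6 2.8 0.6
   vertex 1.3 2.7 3.9
  endloop
 endfacet
 facet normal 0.644 -0.276 0.713
  outer loop
   vertex 3.4 3.1 2.6
   vertex 2.6 0.2 2.2
   vertex 4.7 2.0 1.0
  endloop
 endfacet
 facet normal 0.544 -0.260 0.798
  outer loop
   vertex 3.4 3.1 2.6
   vertex 1.3 2.7 3.9
   vertex 2.6 0.2 2.2
  endloop
 endfacet
 facet normal -0.883 0.424 -0.203
  outer loop
   vertex 0.6 2.2 3.7
   vertex 1.6 2.8 0.6
   vertex 0.5 0.7 1.0
  endloop
 endfacet
 facet normal -0.576 0.817 -0.028
  outer loop
   vertex 0.6 2.2 3.7
   vertex 1.3 2.7 3.9
   vertex 1.6 2.8 0.6
  endloop
 endfacet
 facet normal 0.208 0.350 -0.913
  outer loop
   vertex 4.4 2.7 1.2
   vertex 4.7 2.0 1.0
   vertex 1.6 2.8 0.6
  endloop
 endfacet
 facet normal 0.823 0.201 0.531
  outer loop
   vertex 4.4 2.7 1.2
   vertex 3.4 3.1 2.6
   vertex 4.7 2.0 1.0
  endloop
 endfacet
 facet normal 0.082 0.972 -0.219
  outer loop
   vertex 4.4 2.7 1.2
   vertex 1.6 2.8 0.6
   vertex 3.4 3.1 2.6
  endloop
 endfacet
 facet normal 0.239 -0.458 0.856
  outer loop
   vertex 2.1 0.5 2.5
   vertex 2.6 0.2 2.2
   vertex 1.3 2.7 3.9
  endloop
 endfacet
 facet normal 0.115 -0.503 0.856
  outer loop
   vertex 2.1 0.5 2.5
   vertex 1.3 2.7 3.9
   vertex 0.6 2.2 3.7
  endloop
 endfacet
 facet normal -0.368 -0.888 0.274
  outer loop
   vertex 2.1 0.5 2.5
   vertex 0.5 0.7 1.0
   vertex 2.6 0.2 2.2
  endloop
 endfacet
 facet normal -0.501 -0.749 0.434
  outer loop
   vertex 2.1 0.5 2.5
   vertex 0.6 2.2 3.7
   vertex 0.5 0.7 1.0
  endloop
 endfacet
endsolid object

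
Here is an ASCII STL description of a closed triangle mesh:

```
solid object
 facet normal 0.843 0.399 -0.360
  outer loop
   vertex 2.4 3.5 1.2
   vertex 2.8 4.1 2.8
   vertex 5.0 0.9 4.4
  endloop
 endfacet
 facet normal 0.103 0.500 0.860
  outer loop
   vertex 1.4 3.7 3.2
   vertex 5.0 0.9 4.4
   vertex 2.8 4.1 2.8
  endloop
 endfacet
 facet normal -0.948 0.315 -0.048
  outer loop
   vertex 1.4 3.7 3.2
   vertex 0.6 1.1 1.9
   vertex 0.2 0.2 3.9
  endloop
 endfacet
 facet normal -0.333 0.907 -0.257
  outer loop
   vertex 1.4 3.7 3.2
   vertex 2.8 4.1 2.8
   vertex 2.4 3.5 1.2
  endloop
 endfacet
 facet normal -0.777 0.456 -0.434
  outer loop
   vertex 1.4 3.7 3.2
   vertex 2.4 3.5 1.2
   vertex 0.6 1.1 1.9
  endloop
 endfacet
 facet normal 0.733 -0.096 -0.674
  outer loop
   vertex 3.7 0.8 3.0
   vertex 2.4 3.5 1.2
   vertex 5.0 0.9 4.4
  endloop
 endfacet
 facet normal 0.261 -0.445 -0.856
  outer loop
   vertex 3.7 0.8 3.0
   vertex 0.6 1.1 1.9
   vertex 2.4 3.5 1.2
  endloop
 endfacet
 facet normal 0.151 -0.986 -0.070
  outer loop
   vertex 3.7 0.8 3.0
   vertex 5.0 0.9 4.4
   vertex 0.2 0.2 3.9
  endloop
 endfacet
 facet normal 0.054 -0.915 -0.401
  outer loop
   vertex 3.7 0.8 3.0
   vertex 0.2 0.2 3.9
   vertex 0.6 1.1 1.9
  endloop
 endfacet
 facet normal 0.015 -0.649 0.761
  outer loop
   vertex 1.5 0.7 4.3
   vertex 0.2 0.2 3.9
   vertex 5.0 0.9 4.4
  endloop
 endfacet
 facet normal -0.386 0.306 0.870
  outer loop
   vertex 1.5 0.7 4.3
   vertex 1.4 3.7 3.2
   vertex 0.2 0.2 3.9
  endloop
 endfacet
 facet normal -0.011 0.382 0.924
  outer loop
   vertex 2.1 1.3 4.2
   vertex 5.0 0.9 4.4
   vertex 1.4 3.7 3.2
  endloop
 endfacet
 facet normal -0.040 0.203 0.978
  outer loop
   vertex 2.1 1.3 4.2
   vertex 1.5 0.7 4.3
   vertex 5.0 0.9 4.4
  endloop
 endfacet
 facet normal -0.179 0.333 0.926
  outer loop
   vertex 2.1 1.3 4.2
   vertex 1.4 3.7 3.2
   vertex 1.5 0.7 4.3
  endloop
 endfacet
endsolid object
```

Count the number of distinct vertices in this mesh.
9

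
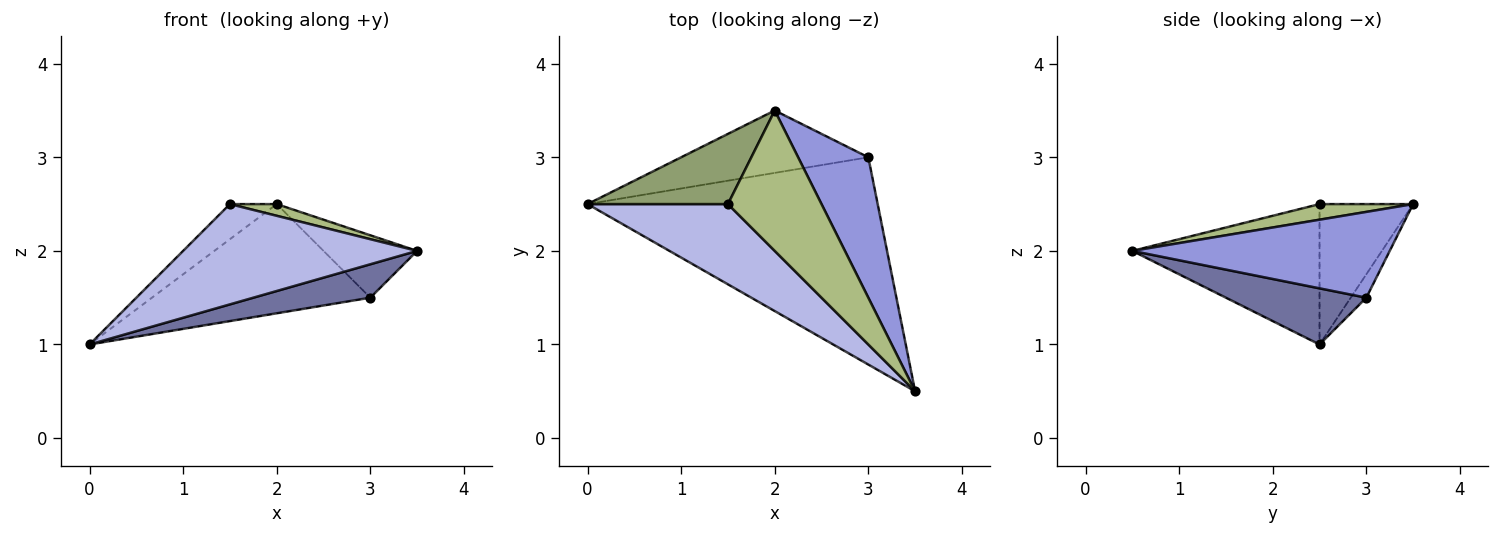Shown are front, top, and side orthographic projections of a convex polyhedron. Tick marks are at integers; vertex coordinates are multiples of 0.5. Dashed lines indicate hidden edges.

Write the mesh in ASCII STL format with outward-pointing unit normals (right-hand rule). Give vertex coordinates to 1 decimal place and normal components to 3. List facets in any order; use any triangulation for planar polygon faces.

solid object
 facet normal 0.188 -0.156 -0.970
  outer loop
   vertex 3.0 3.0 1.5
   vertex 3.5 0.5 2.0
   vertex 0.0 2.5 1.0
  endloop
 endfacet
 facet normal -0.062 0.867 -0.495
  outer loop
   vertex 3.0 3.0 1.5
   vertex 0.0 2.5 1.0
   vertex 2.0 3.5 2.5
  endloop
 endfacet
 facet normal 0.745 0.271 0.610
  outer loop
   vertex 3.0 3.0 1.5
   vertex 2.0 3.5 2.5
   vertex 3.5 0.5 2.0
  endloop
 endfacet
 facet normal -0.530 -0.662 0.530
  outer loop
   vertex 1.5 2.5 2.5
   vertex 0.0 2.5 1.0
   vertex 3.5 0.5 2.0
  endloop
 endfacet
 facet normal -0.667 0.333 0.667
  outer loop
   vertex 1.5 2.5 2.5
   vertex 2.0 3.5 2.5
   vertex 0.0 2.5 1.0
  endloop
 endfacet
 facet normal 0.164 -0.082 0.983
  outer loop
   vertex 1.5 2.5 2.5
   vertex 3.5 0.5 2.0
   vertex 2.0 3.5 2.5
  endloop
 endfacet
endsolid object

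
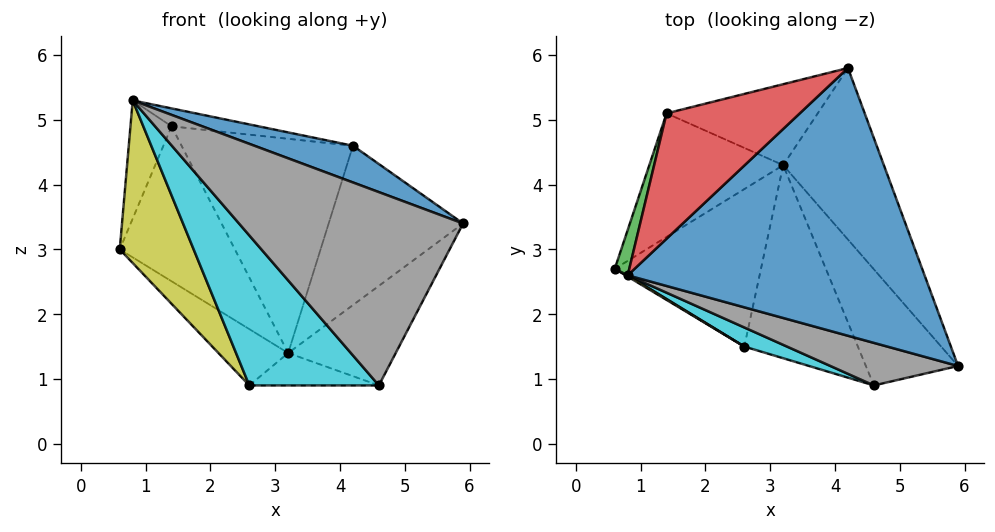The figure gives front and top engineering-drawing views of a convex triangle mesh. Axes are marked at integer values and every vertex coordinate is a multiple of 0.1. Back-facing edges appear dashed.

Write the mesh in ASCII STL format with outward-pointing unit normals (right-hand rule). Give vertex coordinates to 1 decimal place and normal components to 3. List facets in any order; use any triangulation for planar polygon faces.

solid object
 facet normal 0.315 -0.129 0.940
  outer loop
   vertex 0.8 2.6 5.3
   vertex 5.9 1.2 3.4
   vertex 4.2 5.8 4.6
  endloop
 endfacet
 facet normal 0.798 0.410 -0.442
  outer loop
   vertex 3.2 4.3 1.4
   vertex 4.2 5.8 4.6
   vertex 5.9 1.2 3.4
  endloop
 endfacet
 facet normal -0.964 0.247 0.095
  outer loop
   vertex 1.4 5.1 4.9
   vertex 0.6 2.7 3.0
   vertex 0.8 2.6 5.3
  endloop
 endfacet
 facet normal 0.071 0.141 0.987
  outer loop
   vertex 1.4 5.1 4.9
   vertex 0.8 2.6 5.3
   vertex 4.2 5.8 4.6
  endloop
 endfacet
 facet normal -0.654 0.591 -0.472
  outer loop
   vertex 1.4 5.1 4.9
   vertex 3.2 4.3 1.4
   vertex 0.6 2.7 3.0
  endloop
 endfacet
 facet normal -0.262 0.903 -0.341
  outer loop
   vertex 1.4 5.1 4.9
   vertex 4.2 5.8 4.6
   vertex 3.2 4.3 1.4
  endloop
 endfacet
 facet normal 0.795 0.395 -0.461
  outer loop
   vertex 4.6 0.9 0.9
   vertex 3.2 4.3 1.4
   vertex 5.9 1.2 3.4
  endloop
 endfacet
 facet normal -0.185 -0.960 0.211
  outer loop
   vertex 4.6 0.9 0.9
   vertex 5.9 1.2 3.4
   vertex 0.8 2.6 5.3
  endloop
 endfacet
 facet normal -0.509 -0.861 0.007
  outer loop
   vertex 2.6 1.5 0.9
   vertex 0.8 2.6 5.3
   vertex 0.6 2.7 3.0
  endloop
 endfacet
 facet normal -0.285 -0.951 0.121
  outer loop
   vertex 2.6 1.5 0.9
   vertex 4.6 0.9 0.9
   vertex 0.8 2.6 5.3
  endloop
 endfacet
 facet normal -0.618 0.265 -0.740
  outer loop
   vertex 2.6 1.5 0.9
   vertex 0.6 2.7 3.0
   vertex 3.2 4.3 1.4
  endloop
 endfacet
 facet normal 0.050 0.165 -0.985
  outer loop
   vertex 2.6 1.5 0.9
   vertex 3.2 4.3 1.4
   vertex 4.6 0.9 0.9
  endloop
 endfacet
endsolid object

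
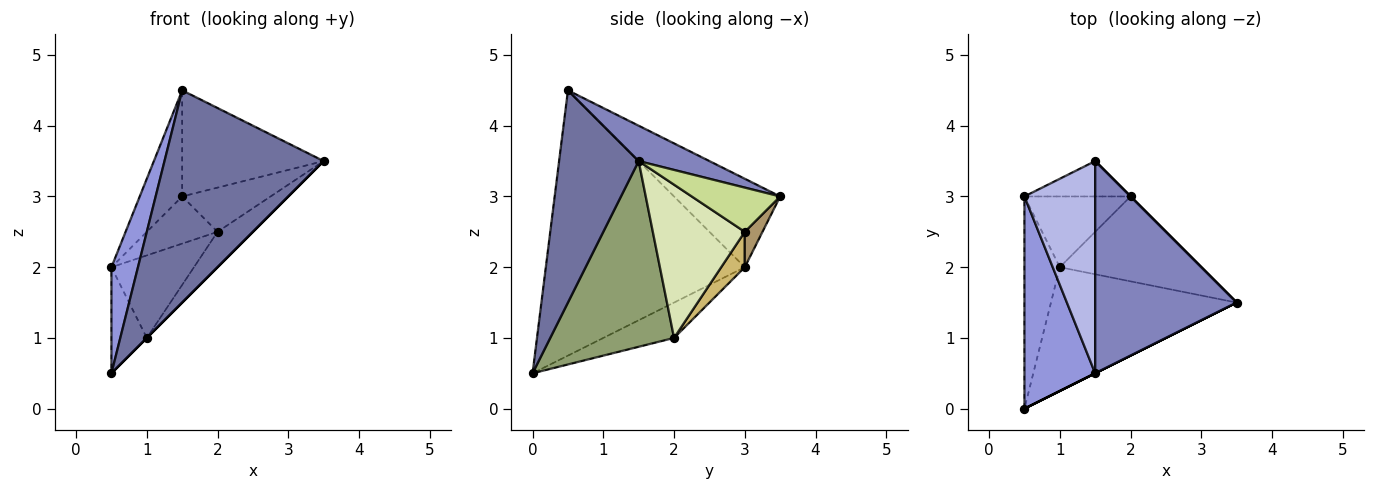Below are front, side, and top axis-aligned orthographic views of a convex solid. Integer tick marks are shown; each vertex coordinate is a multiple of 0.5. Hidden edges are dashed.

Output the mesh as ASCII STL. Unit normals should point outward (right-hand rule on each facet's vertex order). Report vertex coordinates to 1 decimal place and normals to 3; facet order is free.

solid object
 facet normal 0.447 -0.894 0.000
  outer loop
   vertex 1.5 0.5 4.5
   vertex 0.5 0.0 0.5
   vertex 3.5 1.5 3.5
  endloop
 endfacet
 facet normal 0.218 0.436 0.873
  outer loop
   vertex 1.5 0.5 4.5
   vertex 3.5 1.5 3.5
   vertex 1.5 3.5 3.0
  endloop
 endfacet
 facet normal -0.958 -0.128 0.256
  outer loop
   vertex 0.5 3.0 2.0
   vertex 0.5 0.0 0.5
   vertex 1.5 0.5 4.5
  endloop
 endfacet
 facet normal -0.745 0.298 0.596
  outer loop
   vertex 0.5 3.0 2.0
   vertex 1.5 0.5 4.5
   vertex 1.5 3.5 3.0
  endloop
 endfacet
 facet normal 0.707 0.000 -0.707
  outer loop
   vertex 1.0 2.0 1.0
   vertex 3.5 1.5 3.5
   vertex 0.5 0.0 0.5
  endloop
 endfacet
 facet normal -0.667 0.333 -0.667
  outer loop
   vertex 1.0 2.0 1.0
   vertex 0.5 0.0 0.5
   vertex 0.5 3.0 2.0
  endloop
 endfacet
 facet normal 0.707 0.707 0.000
  outer loop
   vertex 2.0 3.0 2.5
   vertex 1.5 3.5 3.0
   vertex 3.5 1.5 3.5
  endloop
 endfacet
 facet normal 0.707 0.272 -0.653
  outer loop
   vertex 2.0 3.0 2.5
   vertex 3.5 1.5 3.5
   vertex 1.0 2.0 1.0
  endloop
 endfacet
 facet normal 0.196 0.784 -0.588
  outer loop
   vertex 2.0 3.0 2.5
   vertex 0.5 3.0 2.0
   vertex 1.5 3.5 3.0
  endloop
 endfacet
 facet normal 0.212 0.742 -0.636
  outer loop
   vertex 2.0 3.0 2.5
   vertex 1.0 2.0 1.0
   vertex 0.5 3.0 2.0
  endloop
 endfacet
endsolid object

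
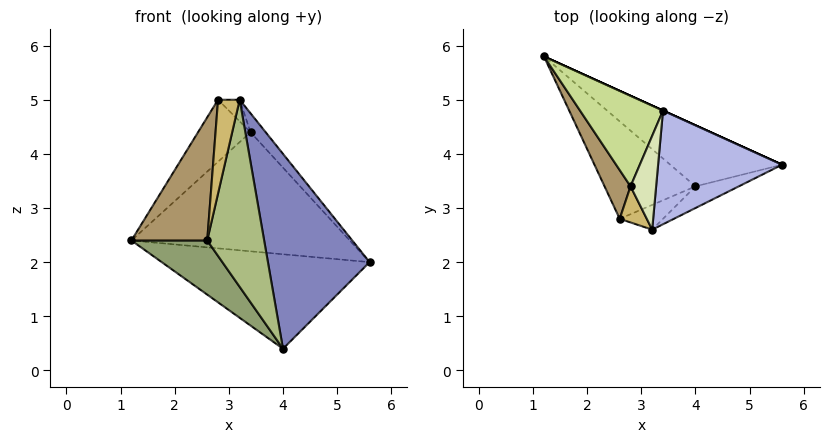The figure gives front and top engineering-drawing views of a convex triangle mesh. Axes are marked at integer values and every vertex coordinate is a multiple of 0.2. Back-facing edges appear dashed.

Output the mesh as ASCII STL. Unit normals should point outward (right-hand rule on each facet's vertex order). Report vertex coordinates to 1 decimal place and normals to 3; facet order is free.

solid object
 facet normal 0.316 0.797 -0.515
  outer loop
   vertex 4.0 3.4 0.4
   vertex 1.2 5.8 2.4
   vertex 5.6 3.8 2.0
  endloop
 endfacet
 facet normal 0.338 -0.935 -0.104
  outer loop
   vertex 4.0 3.4 0.4
   vertex 5.6 3.8 2.0
   vertex 3.2 2.6 5.0
  endloop
 endfacet
 facet normal 0.414 0.910 0.000
  outer loop
   vertex 3.4 4.8 4.4
   vertex 5.6 3.8 2.0
   vertex 1.2 5.8 2.4
  endloop
 endfacet
 facet normal 0.755 0.108 0.647
  outer loop
   vertex 3.4 4.8 4.4
   vertex 3.2 2.6 5.0
   vertex 5.6 3.8 2.0
  endloop
 endfacet
 facet normal -0.721 -0.336 -0.606
  outer loop
   vertex 2.6 2.8 2.4
   vertex 1.2 5.8 2.4
   vertex 4.0 3.4 0.4
  endloop
 endfacet
 facet normal 0.231 -0.965 -0.128
  outer loop
   vertex 2.6 2.8 2.4
   vertex 4.0 3.4 0.4
   vertex 3.2 2.6 5.0
  endloop
 endfacet
 facet normal -0.442 0.507 0.740
  outer loop
   vertex 2.8 3.4 5.0
   vertex 3.4 4.8 4.4
   vertex 1.2 5.8 2.4
  endloop
 endfacet
 facet normal 0.410 0.205 0.889
  outer loop
   vertex 2.8 3.4 5.0
   vertex 3.2 2.6 5.0
   vertex 3.4 4.8 4.4
  endloop
 endfacet
 facet normal -0.894 -0.417 0.165
  outer loop
   vertex 2.8 3.4 5.0
   vertex 1.2 5.8 2.4
   vertex 2.6 2.8 2.4
  endloop
 endfacet
 facet normal -0.881 -0.441 0.170
  outer loop
   vertex 2.8 3.4 5.0
   vertex 2.6 2.8 2.4
   vertex 3.2 2.6 5.0
  endloop
 endfacet
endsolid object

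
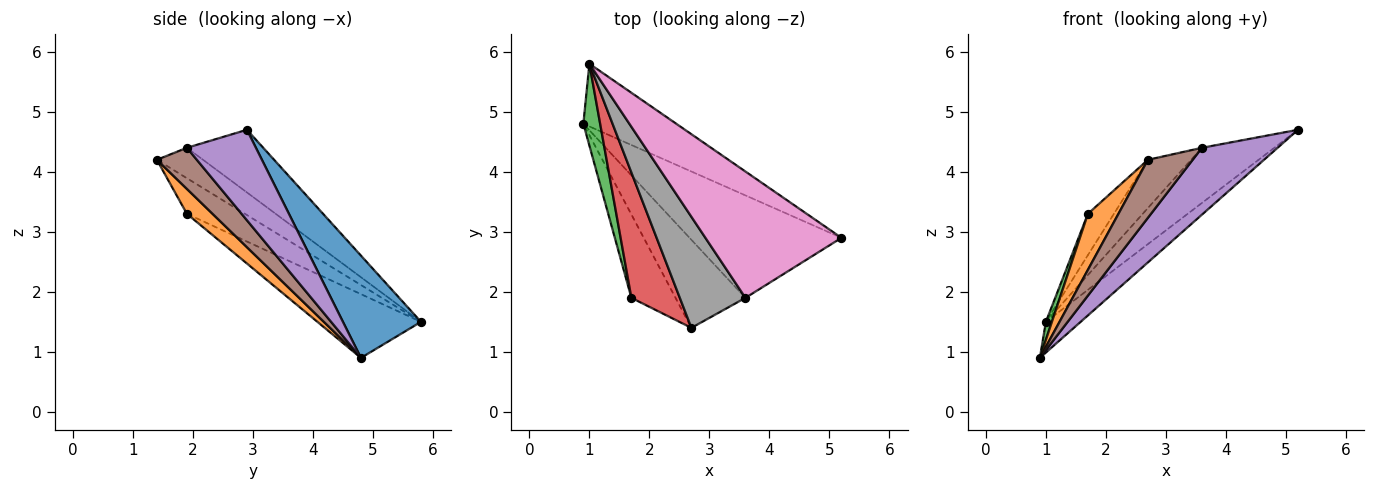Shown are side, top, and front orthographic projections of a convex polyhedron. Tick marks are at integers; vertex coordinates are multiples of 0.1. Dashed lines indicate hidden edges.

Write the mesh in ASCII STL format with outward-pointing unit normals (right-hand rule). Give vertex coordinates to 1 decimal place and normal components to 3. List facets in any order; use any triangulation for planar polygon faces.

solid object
 facet normal 0.703 0.313 -0.639
  outer loop
   vertex 1.0 5.8 1.5
   vertex 5.2 2.9 4.7
   vertex 0.9 4.8 0.9
  endloop
 endfacet
 facet normal 0.424 -0.505 -0.752
  outer loop
   vertex 1.7 1.9 3.3
   vertex 0.9 4.8 0.9
   vertex 2.7 1.4 4.2
  endloop
 endfacet
 facet normal -0.966 -0.056 0.254
  outer loop
   vertex 1.7 1.9 3.3
   vertex 1.0 5.8 1.5
   vertex 0.9 4.8 0.9
  endloop
 endfacet
 facet normal -0.573 0.257 0.779
  outer loop
   vertex 1.7 1.9 3.3
   vertex 2.7 1.4 4.2
   vertex 1.0 5.8 1.5
  endloop
 endfacet
 facet normal 0.446 -0.489 -0.749
  outer loop
   vertex 3.6 1.9 4.4
   vertex 0.9 4.8 0.9
   vertex 5.2 2.9 4.7
  endloop
 endfacet
 facet normal 0.441 -0.494 -0.749
  outer loop
   vertex 3.6 1.9 4.4
   vertex 2.7 1.4 4.2
   vertex 0.9 4.8 0.9
  endloop
 endfacet
 facet normal -0.389 0.369 0.844
  outer loop
   vertex 3.6 1.9 4.4
   vertex 5.2 2.9 4.7
   vertex 1.0 5.8 1.5
  endloop
 endfacet
 facet normal -0.391 0.367 0.844
  outer loop
   vertex 3.6 1.9 4.4
   vertex 1.0 5.8 1.5
   vertex 2.7 1.4 4.2
  endloop
 endfacet
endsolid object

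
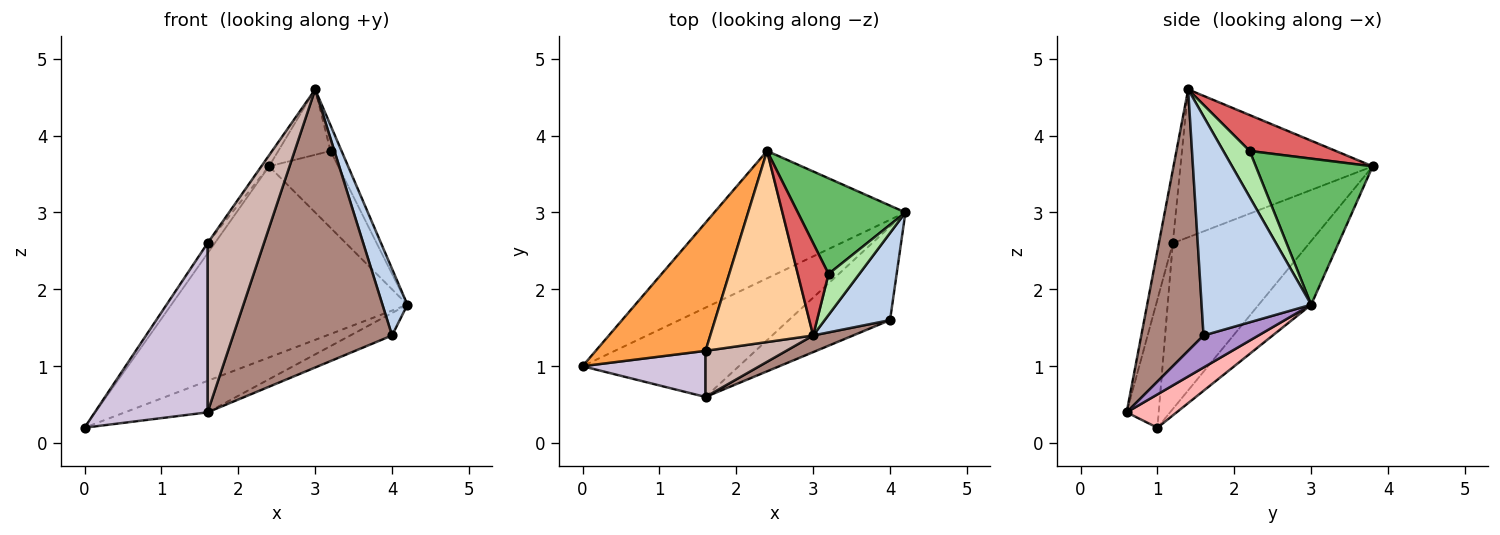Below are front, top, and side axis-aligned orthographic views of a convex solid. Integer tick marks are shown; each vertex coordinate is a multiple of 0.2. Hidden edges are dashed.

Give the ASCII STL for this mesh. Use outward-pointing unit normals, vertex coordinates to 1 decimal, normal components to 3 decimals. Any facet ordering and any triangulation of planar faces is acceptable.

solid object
 facet normal -0.182 0.818 -0.545
  outer loop
   vertex 2.4 3.8 3.6
   vertex 4.2 3.0 1.8
   vertex 0.0 1.0 0.2
  endloop
 endfacet
 facet normal 0.936 -0.214 0.279
  outer loop
   vertex 4.0 1.6 1.4
   vertex 4.2 3.0 1.8
   vertex 3.0 1.4 4.6
  endloop
 endfacet
 facet normal -0.833 0.044 0.552
  outer loop
   vertex 1.6 1.2 2.6
   vertex 2.4 3.8 3.6
   vertex 0.0 1.0 0.2
  endloop
 endfacet
 facet normal -0.820 0.033 0.571
  outer loop
   vertex 1.6 1.2 2.6
   vertex 3.0 1.4 4.6
   vertex 2.4 3.8 3.6
  endloop
 endfacet
 facet normal 0.727 0.430 0.535
  outer loop
   vertex 3.2 2.2 3.8
   vertex 4.2 3.0 1.8
   vertex 2.4 3.8 3.6
  endloop
 endfacet
 facet normal 0.786 0.328 0.524
  outer loop
   vertex 3.2 2.2 3.8
   vertex 3.0 1.4 4.6
   vertex 4.2 3.0 1.8
  endloop
 endfacet
 facet normal 0.690 0.419 0.591
  outer loop
   vertex 3.2 2.2 3.8
   vertex 2.4 3.8 3.6
   vertex 3.0 1.4 4.6
  endloop
 endfacet
 facet normal 0.197 0.326 -0.925
  outer loop
   vertex 1.6 0.6 0.4
   vertex 0.0 1.0 0.2
   vertex 4.2 3.0 1.8
  endloop
 endfacet
 facet normal 0.294 0.223 -0.929
  outer loop
   vertex 1.6 0.6 0.4
   vertex 4.2 3.0 1.8
   vertex 4.0 1.6 1.4
  endloop
 endfacet
 facet normal -0.264 -0.930 0.254
  outer loop
   vertex 1.6 0.6 0.4
   vertex 1.6 1.2 2.6
   vertex 0.0 1.0 0.2
  endloop
 endfacet
 facet normal 0.364 -0.930 0.056
  outer loop
   vertex 1.6 0.6 0.4
   vertex 4.0 1.6 1.4
   vertex 3.0 1.4 4.6
  endloop
 endfacet
 facet normal -0.232 -0.939 0.256
  outer loop
   vertex 1.6 0.6 0.4
   vertex 3.0 1.4 4.6
   vertex 1.6 1.2 2.6
  endloop
 endfacet
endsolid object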